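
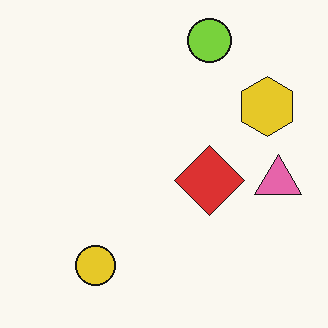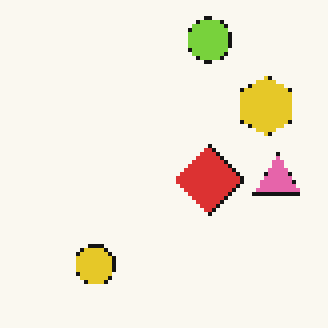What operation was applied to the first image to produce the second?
The transformation is: mildly pixelated.

Shapes are reduced to large square blocks; fine edges and outlines are lost — a downscale-then-upscale (mosaic) effect.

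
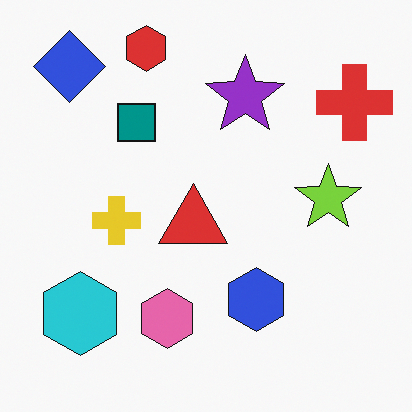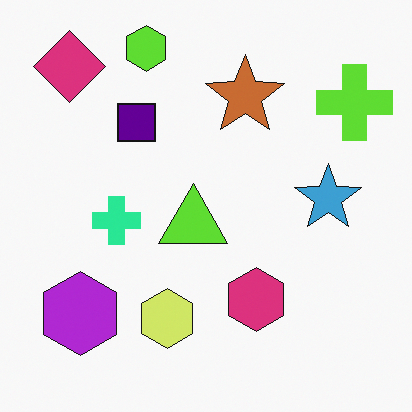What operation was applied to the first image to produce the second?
It was hue-shifted by a moderate amount.

Every shape's color has rotated by the same amount around the hue wheel — a uniform hue shift.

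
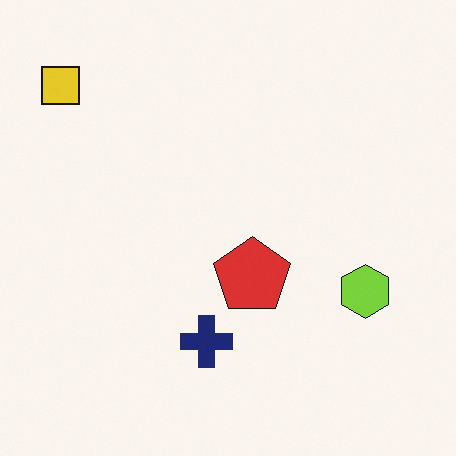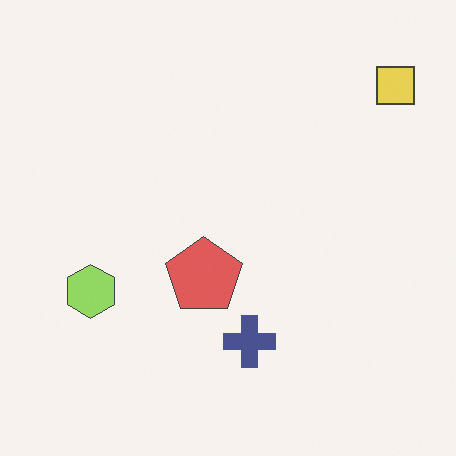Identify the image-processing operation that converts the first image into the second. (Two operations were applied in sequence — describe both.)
Flipped horizontally (left ↔ right), then given slightly reduced contrast.

The yellow square is in the top-left of the first image and the top-right of the second — shapes on opposite sides of the vertical midline have swapped in a mirror flip. Tones are pushed toward mid-grey across the whole image — a global contrast change.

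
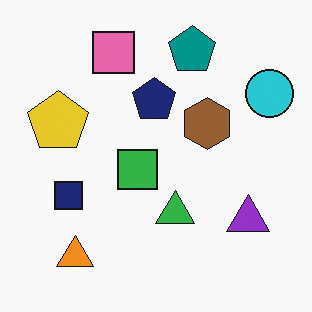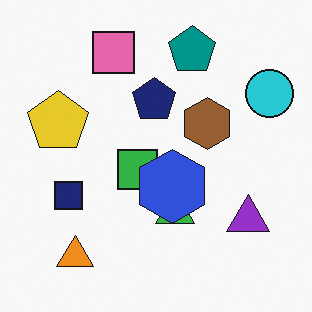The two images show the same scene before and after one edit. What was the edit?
The second image is the first overlaid with an additional blue hexagon.

A blue hexagon appears in the second image that is absent from the first.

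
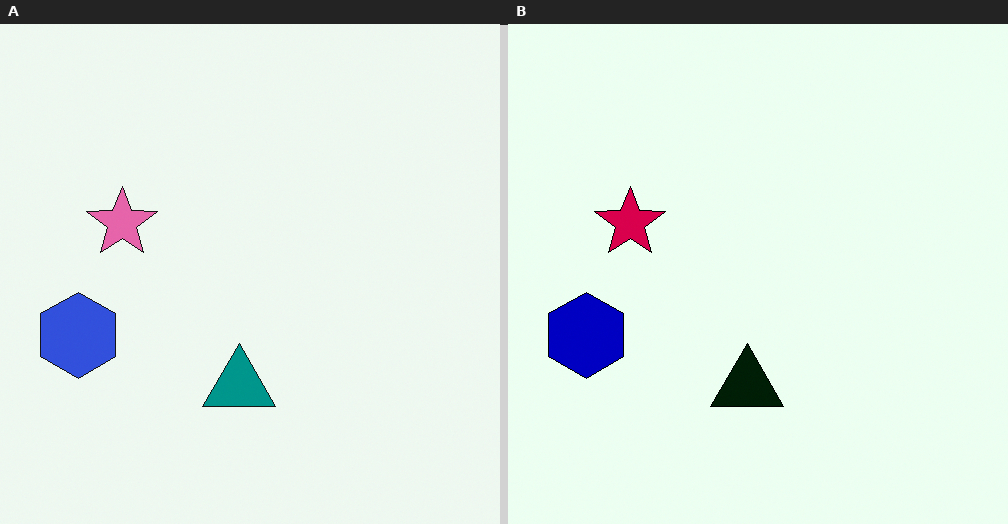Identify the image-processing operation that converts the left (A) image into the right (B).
Boosted in contrast.

Tones are pushed away from mid-grey across the whole image — a global contrast change.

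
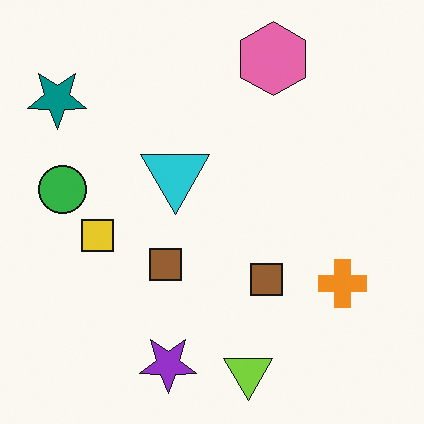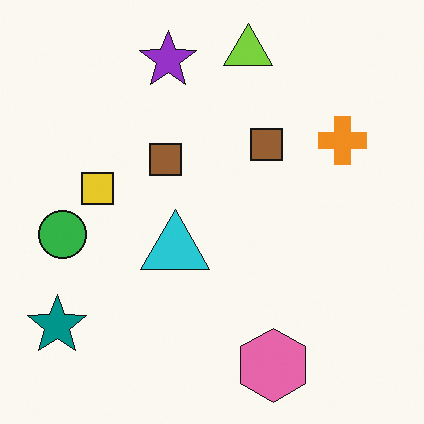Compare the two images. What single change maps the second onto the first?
The transformation is: flipped vertically (top ↔ bottom).

The lime triangle is in the top of the second image and the bottom of the first — shapes on opposite sides of the horizontal midline have swapped in a mirror flip.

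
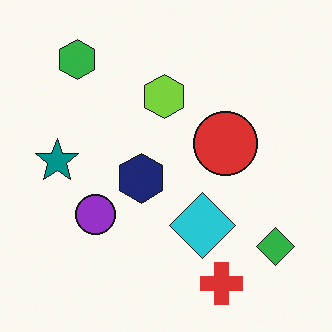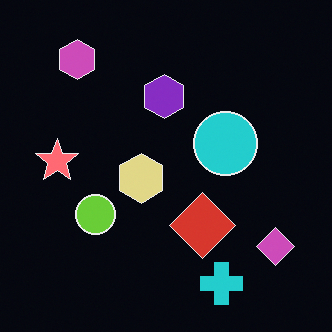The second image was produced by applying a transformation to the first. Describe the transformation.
Color-inverted (negative).

The light background has become dark and every shape's color is its complement — a photographic negative.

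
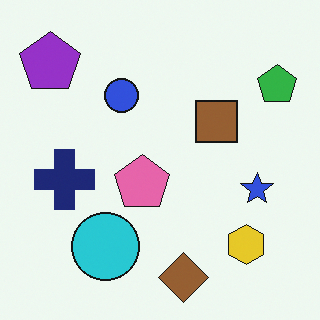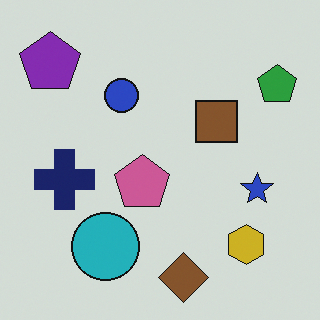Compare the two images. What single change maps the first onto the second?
The second image is the first slightly darkened.

Every pixel — background and shapes alike — is uniformly darkened.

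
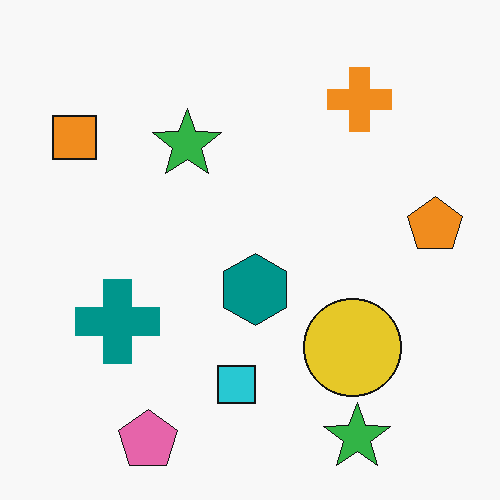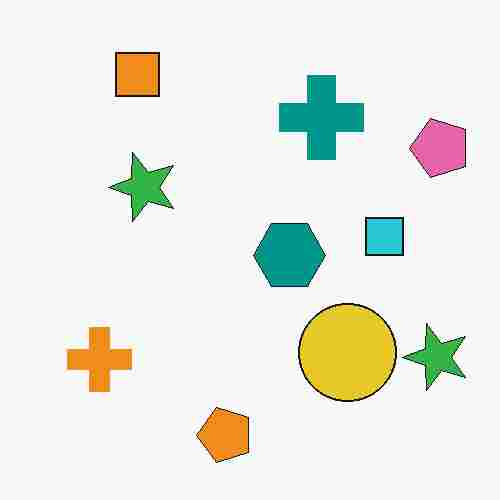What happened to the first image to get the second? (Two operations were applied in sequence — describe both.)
It was transposed (reflected across the top-left ↔ bottom-right diagonal), then heavily JPEG-compressed with obvious blocking artifacts.

Shapes have swapped their row and column positions — what was in the top-right is now in the bottom-left — a diagonal reflection. Blocky 8×8 compression artifacts appear around shape edges and the flat background shows ringing — characteristic JPEG degradation.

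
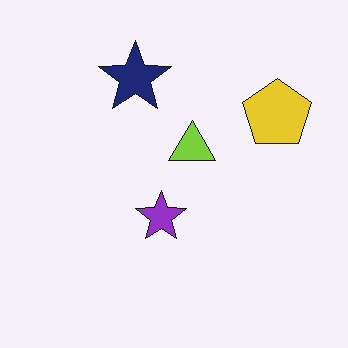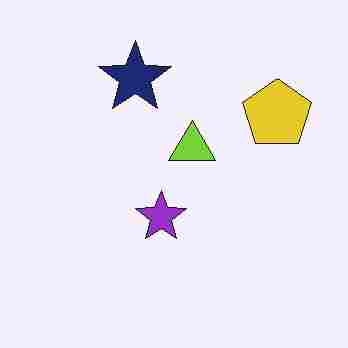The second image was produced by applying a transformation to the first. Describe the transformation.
The transformation is: degraded with heavy JPEG compression.

Blocky 8×8 compression artifacts appear around shape edges and the flat background shows ringing — characteristic JPEG degradation.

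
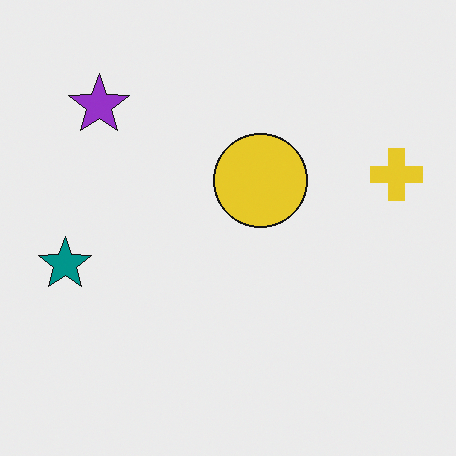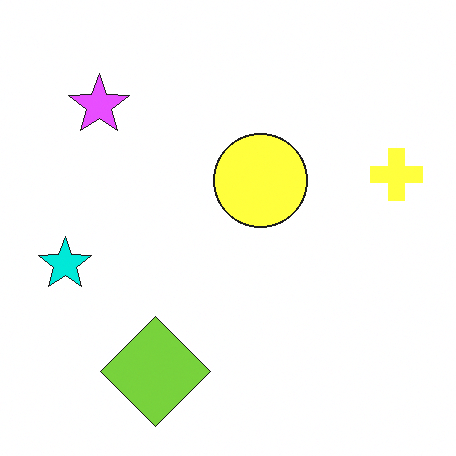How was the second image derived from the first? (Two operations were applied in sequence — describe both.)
The image was noticeably brightened, then overlaid with an additional lime diamond.

Every pixel — background and shapes alike — is uniformly brightened. A lime diamond appears in the second image that is absent from the first.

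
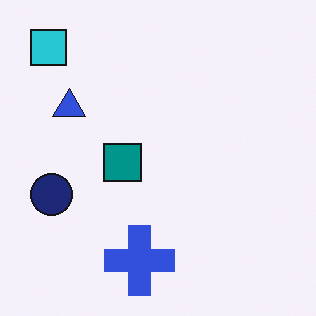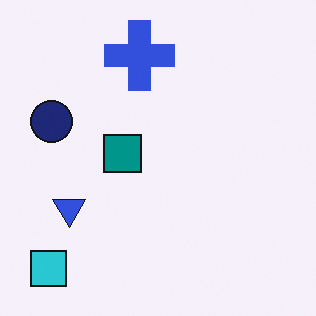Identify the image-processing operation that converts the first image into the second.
Flipped vertically (top ↔ bottom).

The cyan square is in the top-left of the first image and the bottom-left of the second — shapes on opposite sides of the horizontal midline have swapped in a mirror flip.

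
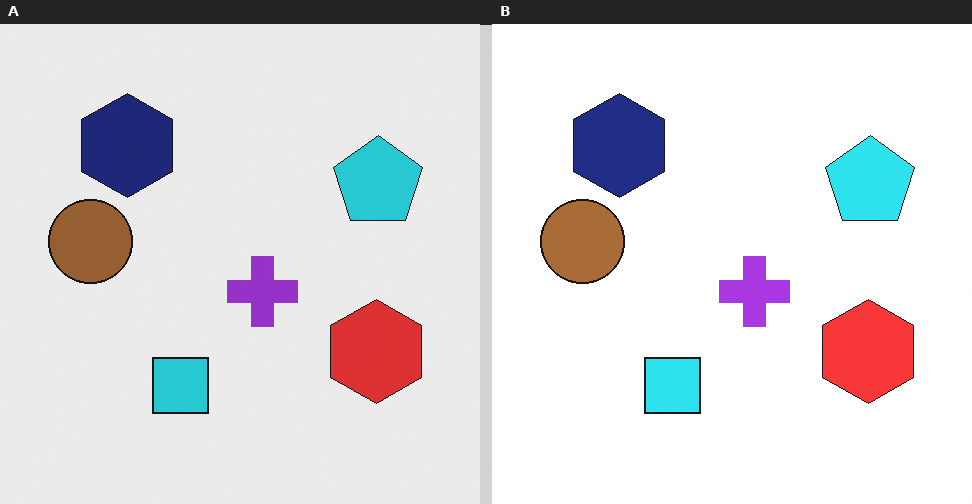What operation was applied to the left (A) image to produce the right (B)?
Brightened a little.

Every pixel — background and shapes alike — is uniformly brightened.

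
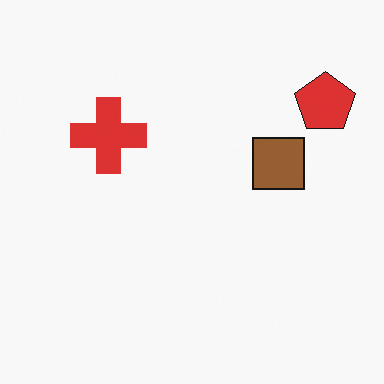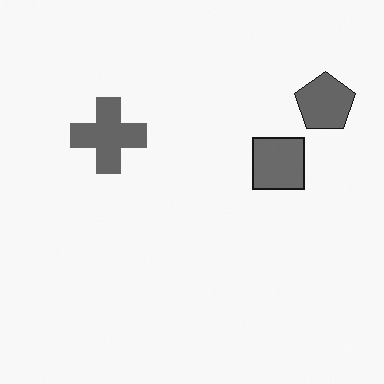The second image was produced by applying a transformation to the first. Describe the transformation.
It was converted to grayscale.

All color is removed — every shape is now a shade of grey.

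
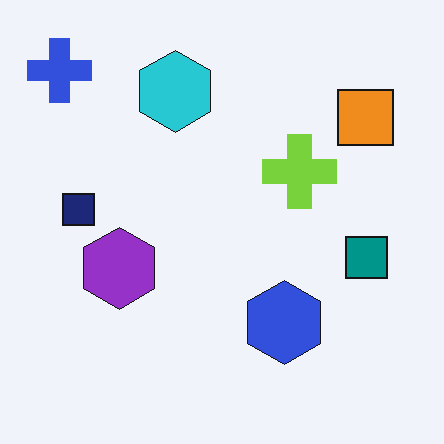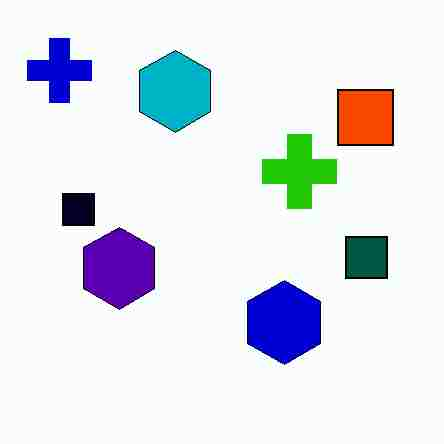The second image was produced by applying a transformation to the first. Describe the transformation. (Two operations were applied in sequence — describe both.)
The transformation is: boosted in contrast, then degraded with heavy JPEG compression.

Tones are pushed away from mid-grey across the whole image — a global contrast change. Blocky 8×8 compression artifacts appear around shape edges and the flat background shows ringing — characteristic JPEG degradation.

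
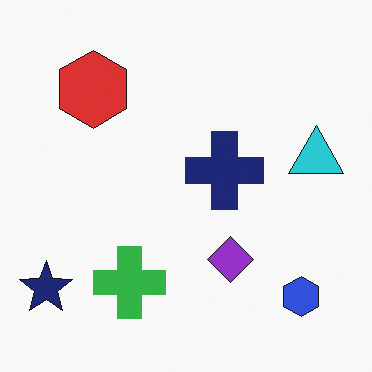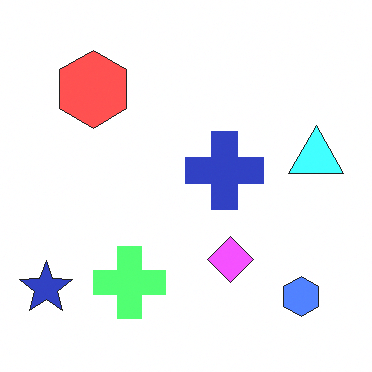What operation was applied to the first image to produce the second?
This is the original image brightened a lot.

Every pixel — background and shapes alike — is uniformly brightened.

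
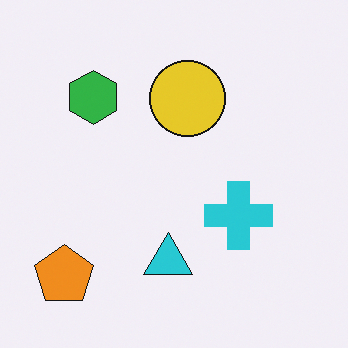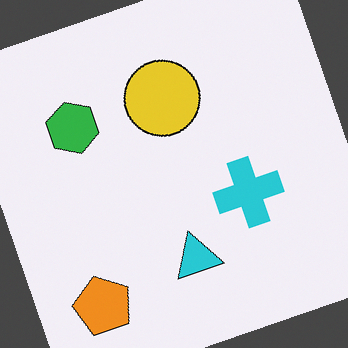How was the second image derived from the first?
The transformation is: rotated counter-clockwise by a moderate amount.

Every shape is tilted by the same angle and the image corners show triangular fill wedges — a whole-image rotation by a non-right angle.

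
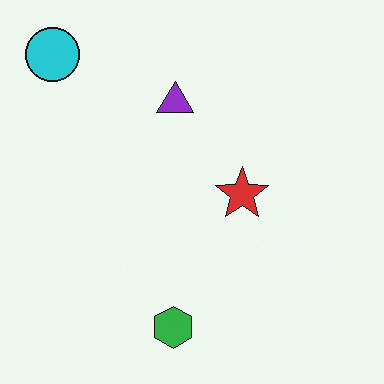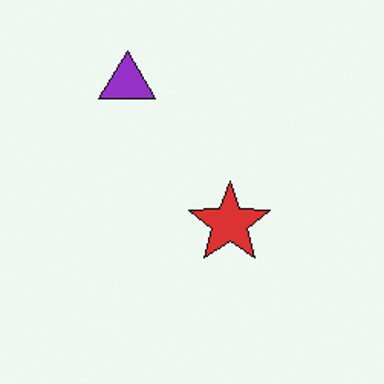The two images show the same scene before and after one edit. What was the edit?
Cropped slightly and scaled back up.

The visible shapes are larger and the field of view is narrower; shapes near the original edges may be partly or wholly outside the frame — a crop-and-rescale.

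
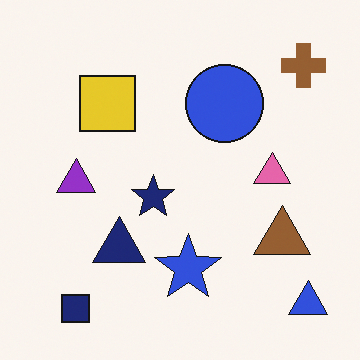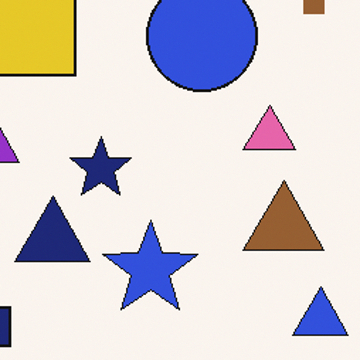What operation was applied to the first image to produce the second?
Cropped to a modestly smaller region and rescaled.

The visible shapes are larger and the field of view is narrower; shapes near the original edges may be partly or wholly outside the frame — a crop-and-rescale.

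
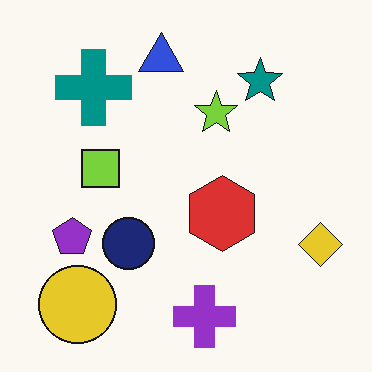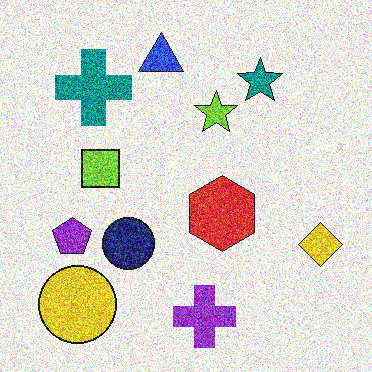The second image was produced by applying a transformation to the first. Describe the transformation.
It was degraded with strong gaussian noise.

Random speckle covers the whole image, including the flat background.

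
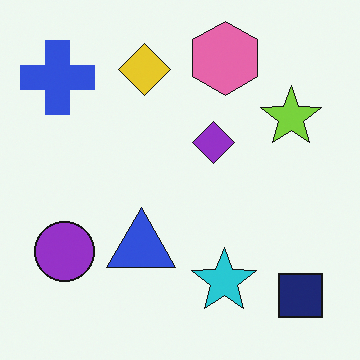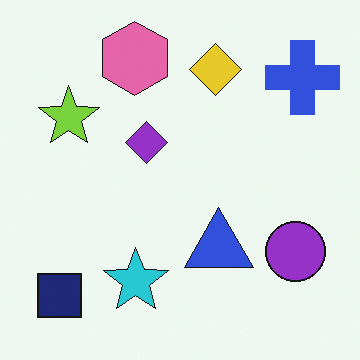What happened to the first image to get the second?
The second image is the first flipped horizontally (left ↔ right).

The blue cross is in the top-left of the first image and the top-right of the second — shapes on opposite sides of the vertical midline have swapped in a mirror flip.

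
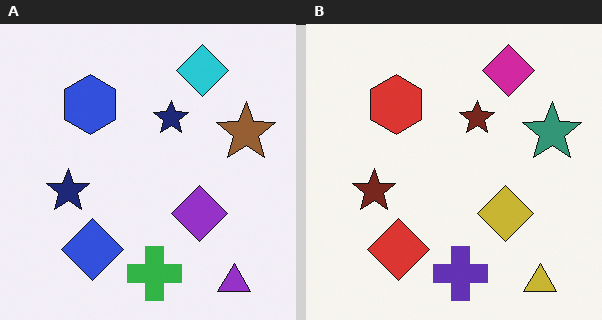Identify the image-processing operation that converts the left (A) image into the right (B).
The right (B) image is the left (A) hue-shifted through roughly a third of the color wheel.

Every shape's color has rotated by the same amount around the hue wheel — a uniform hue shift.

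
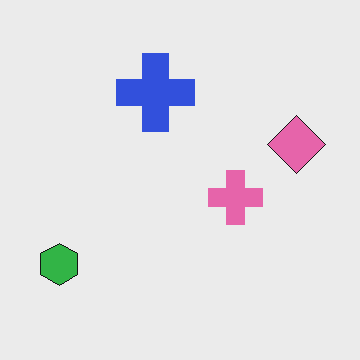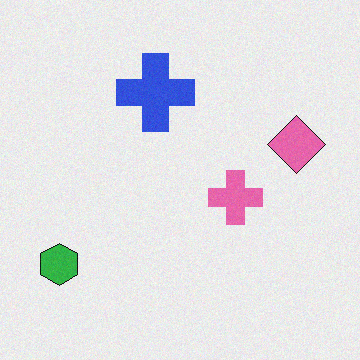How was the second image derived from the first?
Degraded with a light layer of grain.

Random speckle covers the whole image, including the flat background.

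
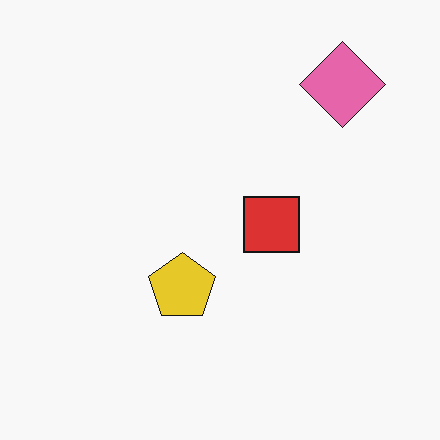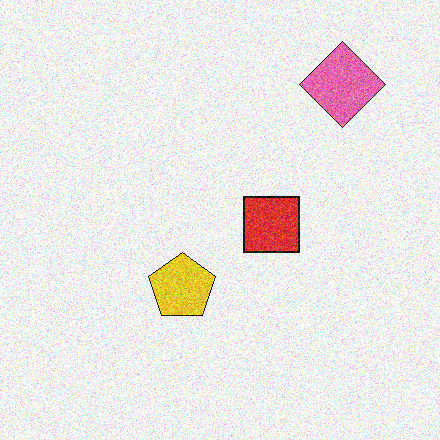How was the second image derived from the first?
Degraded with moderate additive noise.

Random speckle covers the whole image, including the flat background.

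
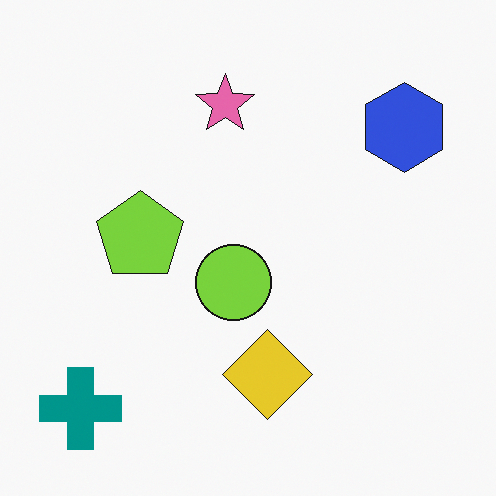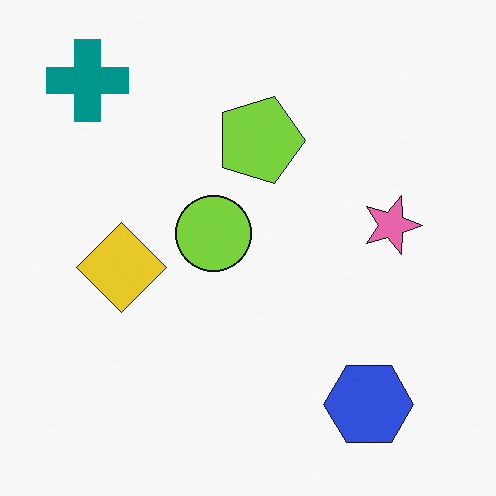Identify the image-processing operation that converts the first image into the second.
This is the original image rotated 90° clockwise.

The teal cross sits in the bottom-left of the first image and the top-left of the second — consistent with a whole-image 90° clockwise rotation.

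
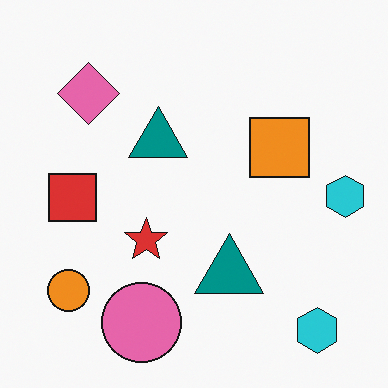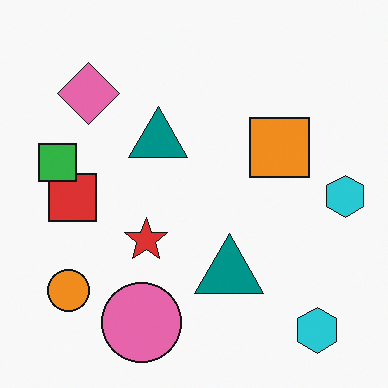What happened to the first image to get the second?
The second image is the first overlaid with an additional green square.

A green square appears in the second image that is absent from the first.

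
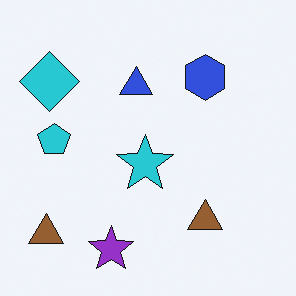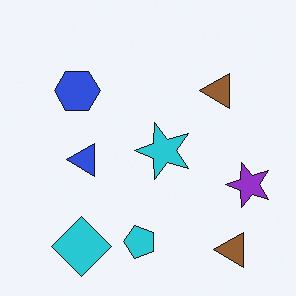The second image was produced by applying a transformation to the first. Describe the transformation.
The image was rotated 90° counter-clockwise.

The cyan diamond sits in the top-left of the first image and the bottom-left of the second — consistent with a whole-image 90° counter-clockwise rotation.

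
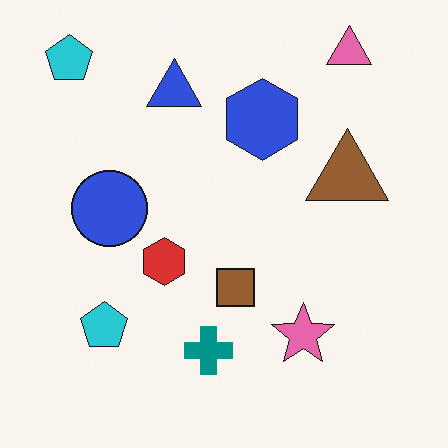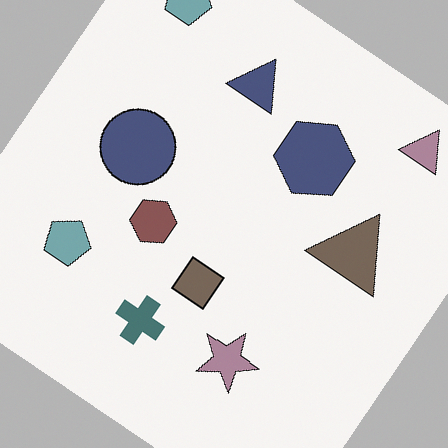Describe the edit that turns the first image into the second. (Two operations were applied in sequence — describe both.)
The second image is the first made much more muted (saturation change), then rotated clockwise by a large amount — several tens of degrees.

All colors are more muted and greyish — a global saturation change. Every shape is tilted by the same angle and the image corners show triangular fill wedges — a whole-image rotation by a non-right angle.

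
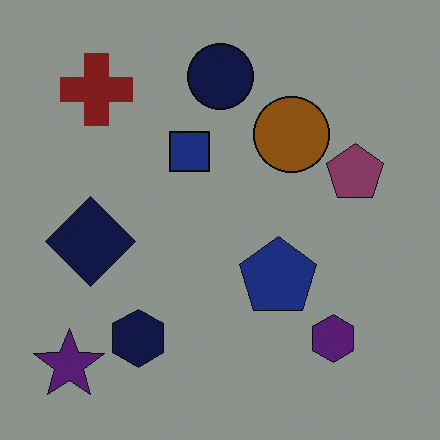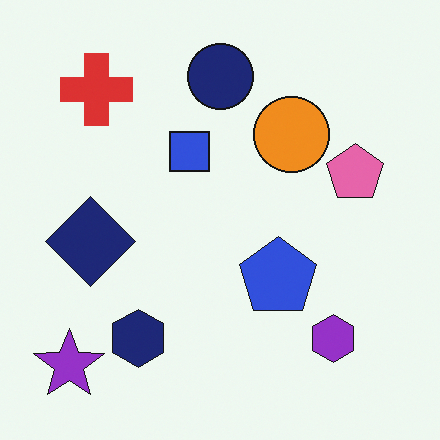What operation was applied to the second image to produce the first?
The image was noticeably darkened.

Every pixel — background and shapes alike — is uniformly darkened.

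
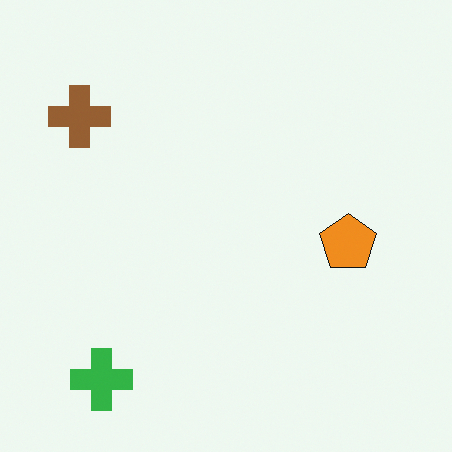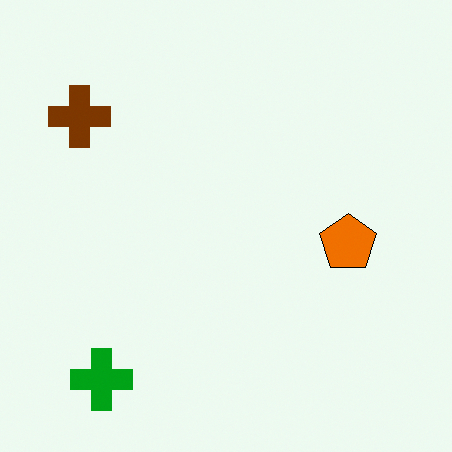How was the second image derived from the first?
This is the original image given slightly increased contrast.

Tones are pushed away from mid-grey across the whole image — a global contrast change.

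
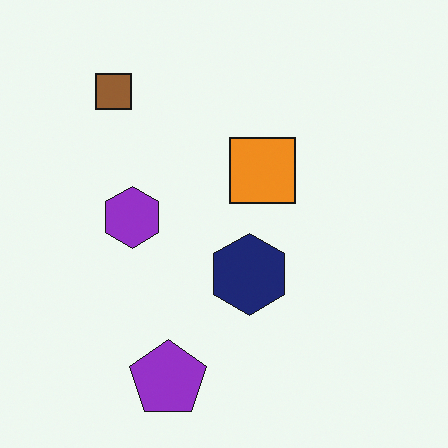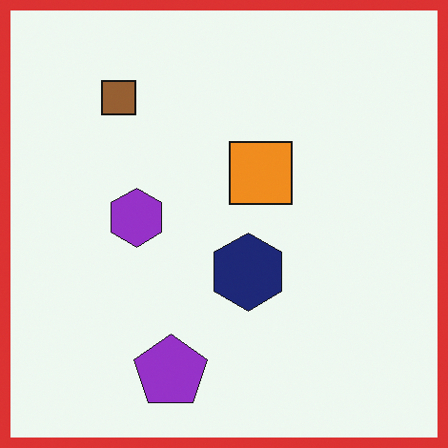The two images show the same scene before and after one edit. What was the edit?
Framed with a red border.

A solid red frame runs around the edge of the second image, with the content slightly shrunk inside it.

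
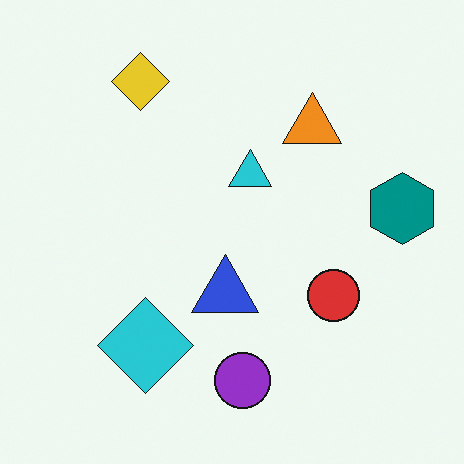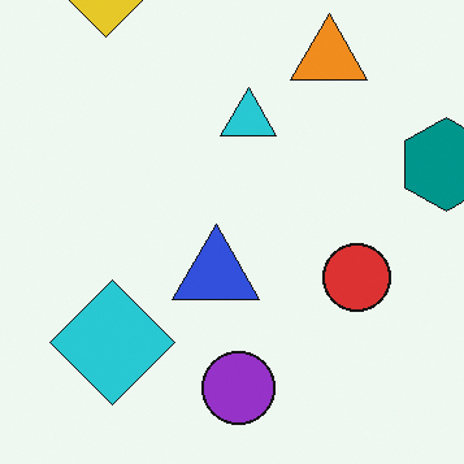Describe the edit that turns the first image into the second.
Cropped slightly and scaled back up.

The visible shapes are larger and the field of view is narrower; shapes near the original edges may be partly or wholly outside the frame — a crop-and-rescale.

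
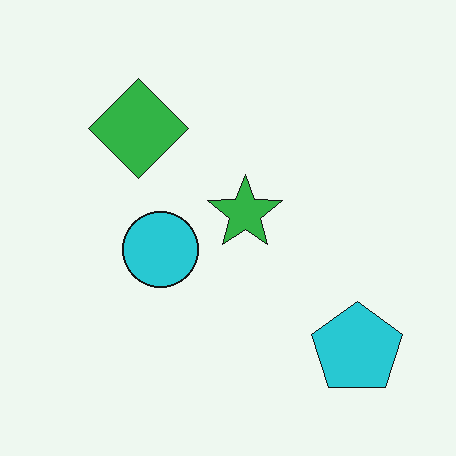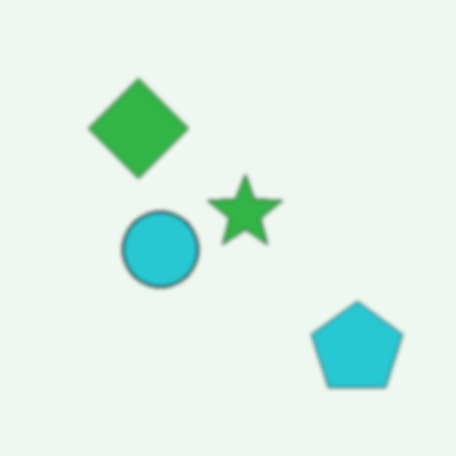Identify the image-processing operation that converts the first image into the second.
It was lightly blurred.

Shape edges and outlines are uniformly softened across the whole image.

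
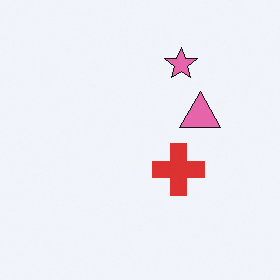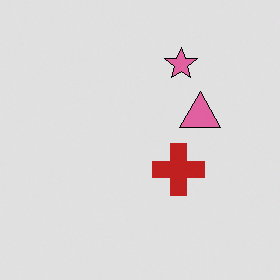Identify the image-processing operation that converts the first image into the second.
This is the original image posterized to a reduced palette.

Each flat color has snapped to a coarser quantized level — most visibly, the near-white background has dropped to a flat grey.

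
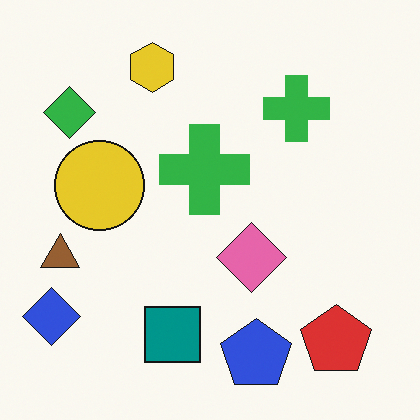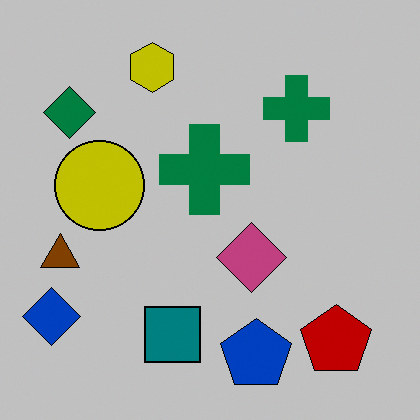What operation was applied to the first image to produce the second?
Aggressively posterized.

Each flat color has snapped to a coarser quantized level — most visibly, the near-white background has dropped to a flat grey.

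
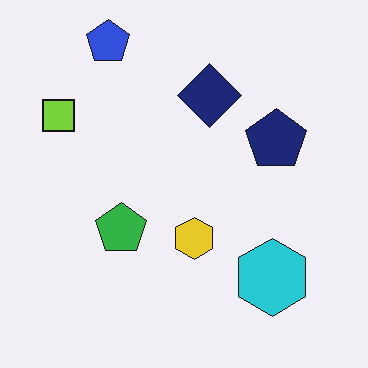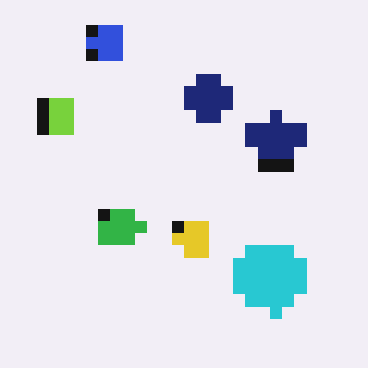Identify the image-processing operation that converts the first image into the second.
This is the original image coarsely pixelated.

Shapes are reduced to large square blocks; fine edges and outlines are lost — a downscale-then-upscale (mosaic) effect.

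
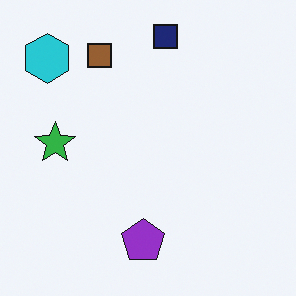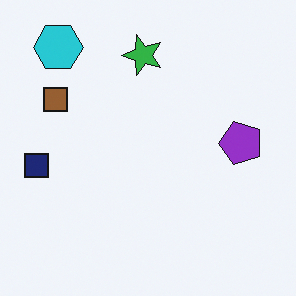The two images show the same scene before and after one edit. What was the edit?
This is the original image transposed (reflected across the top-left ↔ bottom-right diagonal).

Shapes have swapped their row and column positions — what was in the top-right is now in the bottom-left — a diagonal reflection.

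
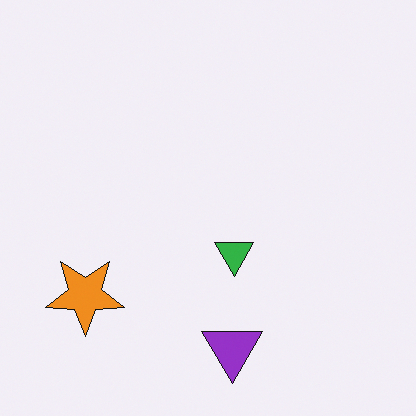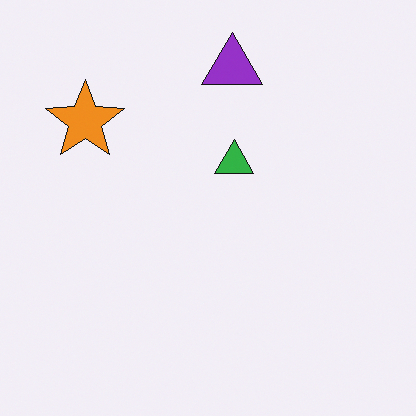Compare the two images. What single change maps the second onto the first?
Flipped vertically (top ↔ bottom).

The purple triangle is in the top of the second image and the bottom of the first — shapes on opposite sides of the horizontal midline have swapped in a mirror flip.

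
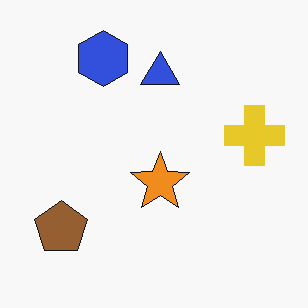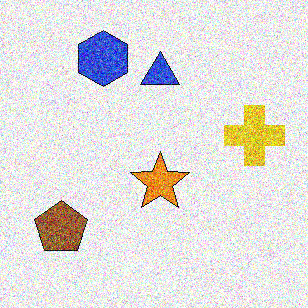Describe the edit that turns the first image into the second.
This is the original image degraded with strong gaussian noise.

Random speckle covers the whole image, including the flat background.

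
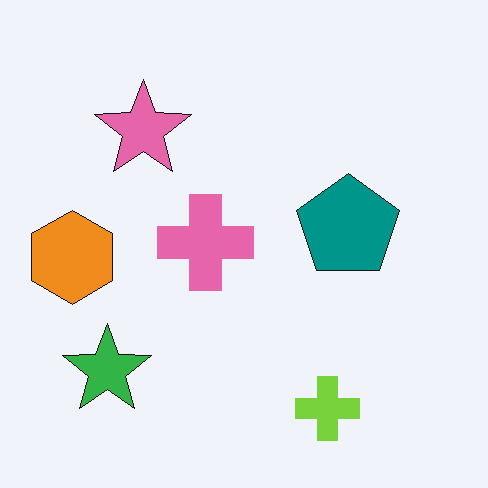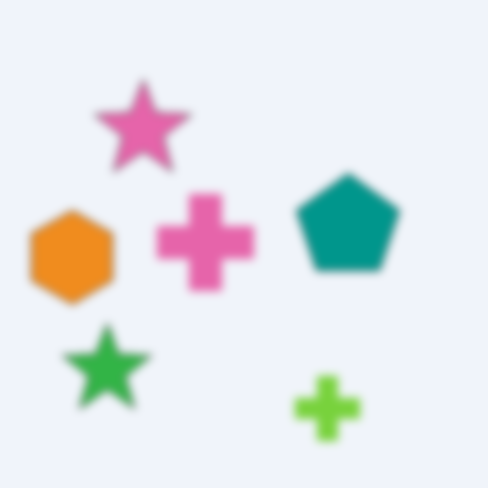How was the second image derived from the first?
The image was noticeably gaussian-blurred.

Shape edges and outlines are uniformly softened across the whole image.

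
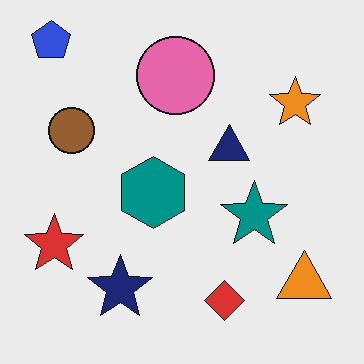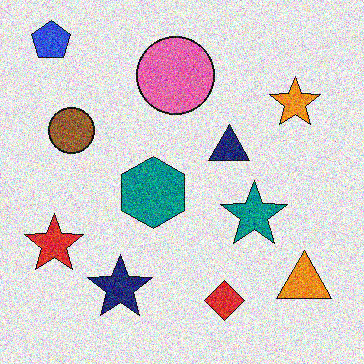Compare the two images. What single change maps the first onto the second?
It was degraded with a thick layer of grain.

Random speckle covers the whole image, including the flat background.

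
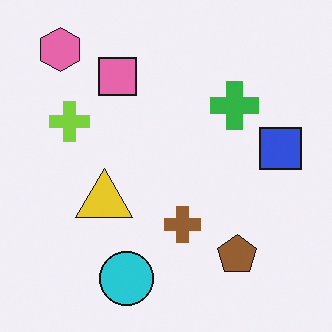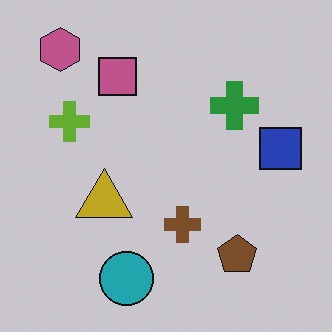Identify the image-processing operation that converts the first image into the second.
It was slightly darkened.

Every pixel — background and shapes alike — is uniformly darkened.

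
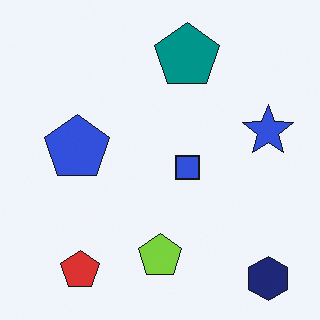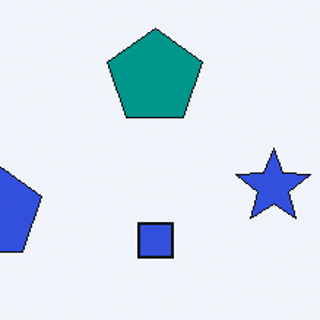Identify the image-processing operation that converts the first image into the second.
The transformation is: cropped to a modestly smaller region and rescaled.

The visible shapes are larger and the field of view is narrower; shapes near the original edges may be partly or wholly outside the frame — a crop-and-rescale.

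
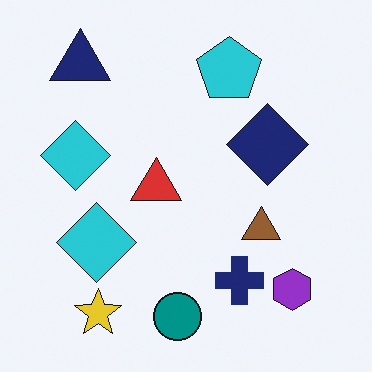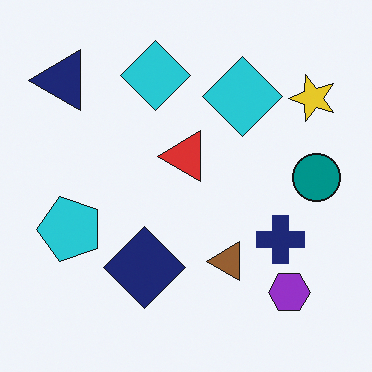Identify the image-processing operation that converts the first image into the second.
This is the original image transposed (reflected across the top-left ↔ bottom-right diagonal).

Shapes have swapped their row and column positions — what was in the top-right is now in the bottom-left — a diagonal reflection.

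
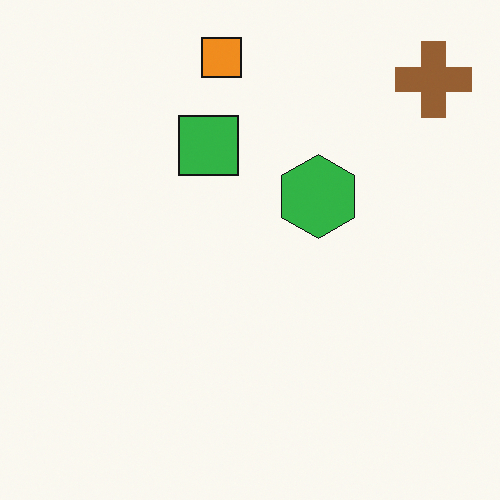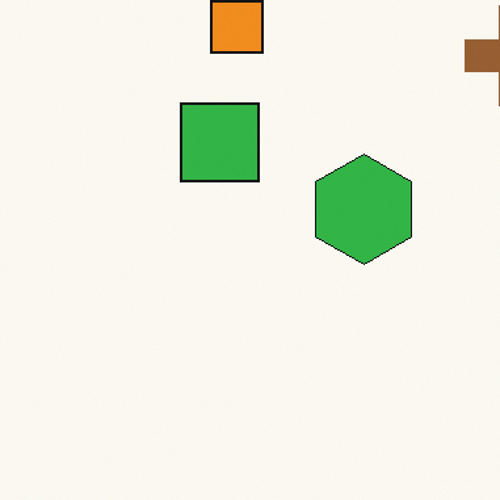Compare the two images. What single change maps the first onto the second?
It was cropped to a modestly smaller region and rescaled.

The visible shapes are larger and the field of view is narrower; shapes near the original edges may be partly or wholly outside the frame — a crop-and-rescale.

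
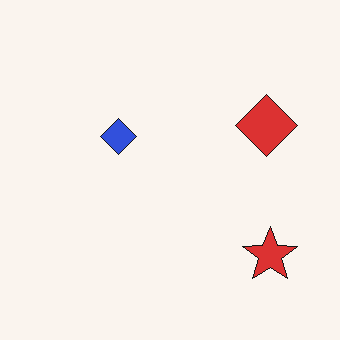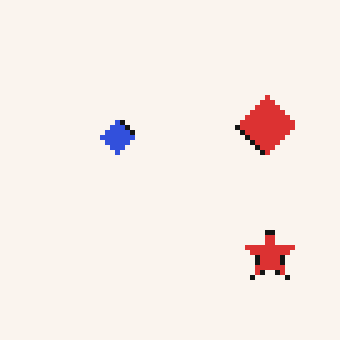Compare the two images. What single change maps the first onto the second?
This is the original image mildly pixelated.

Shapes are reduced to large square blocks; fine edges and outlines are lost — a downscale-then-upscale (mosaic) effect.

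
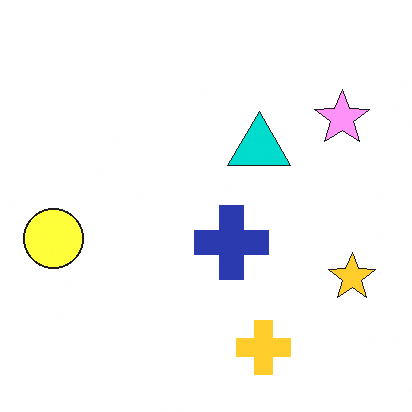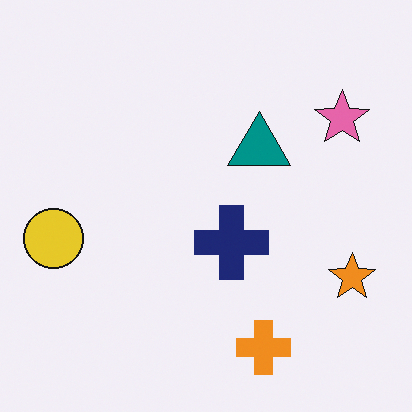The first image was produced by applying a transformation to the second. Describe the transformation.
The first image is the second noticeably brightened.

Every pixel — background and shapes alike — is uniformly brightened.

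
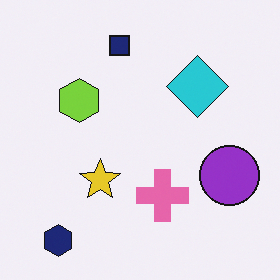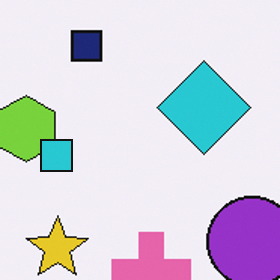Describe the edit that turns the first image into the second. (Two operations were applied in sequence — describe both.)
It was cropped to a modestly smaller region and rescaled, then overlaid with an additional cyan square.

The visible shapes are larger and the field of view is narrower; shapes near the original edges may be partly or wholly outside the frame — a crop-and-rescale. A cyan square appears in the second image that is absent from the first.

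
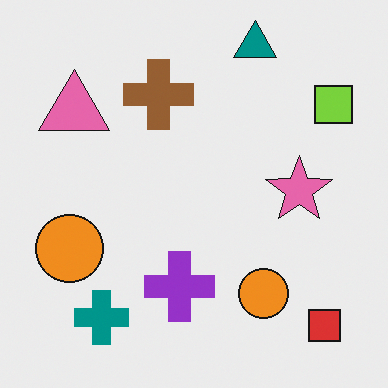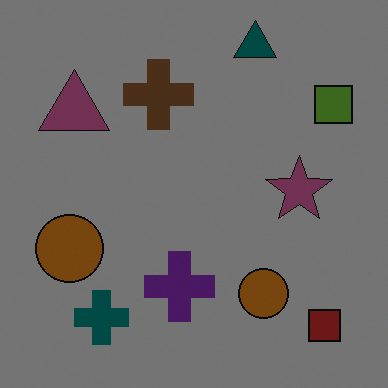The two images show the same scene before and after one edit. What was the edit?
Darkened a lot.

Every pixel — background and shapes alike — is uniformly darkened.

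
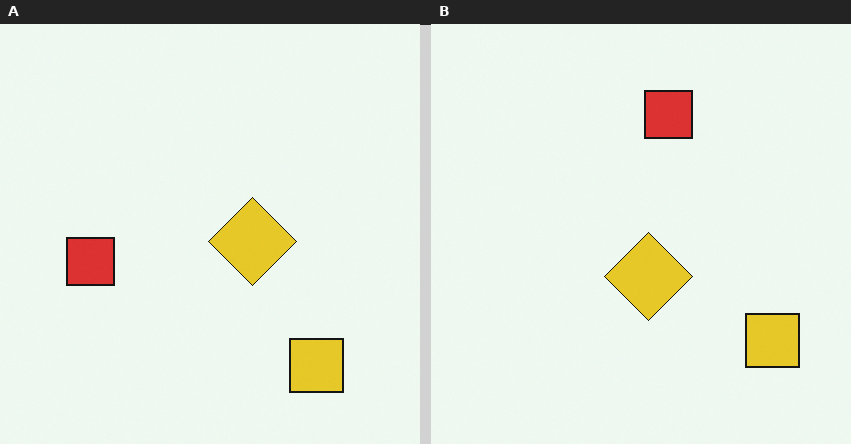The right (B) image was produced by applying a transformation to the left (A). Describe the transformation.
The right (B) image is the left (A) transposed (reflected across the top-left ↔ bottom-right diagonal).

Shapes have swapped their row and column positions — what was in the top-right is now in the bottom-left — a diagonal reflection.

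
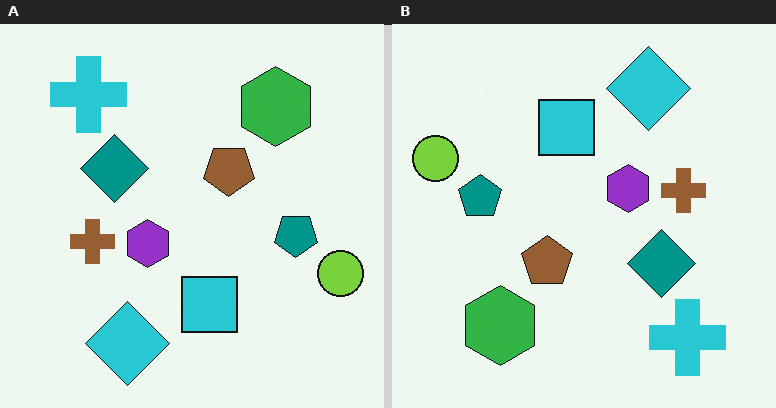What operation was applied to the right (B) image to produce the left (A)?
The transformation is: rotated 180°.

The lime circle sits in the left of the right (B) image and the right of the left (A) — consistent with a whole-image 180° rotation.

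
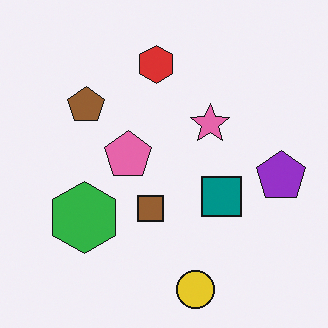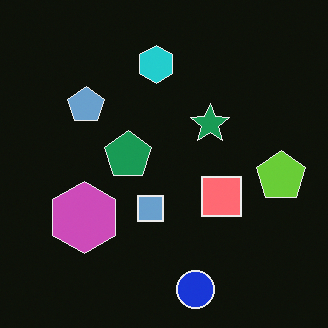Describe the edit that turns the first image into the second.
The image was color-inverted (negative).

The light background has become dark and every shape's color is its complement — a photographic negative.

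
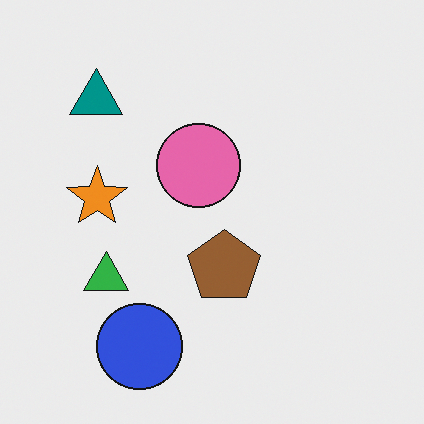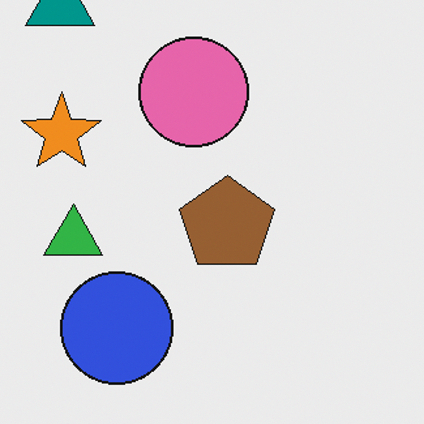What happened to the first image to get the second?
The transformation is: cropped to a modestly smaller region and rescaled.

The visible shapes are larger and the field of view is narrower; shapes near the original edges may be partly or wholly outside the frame — a crop-and-rescale.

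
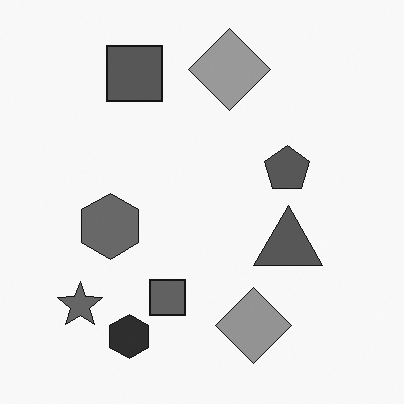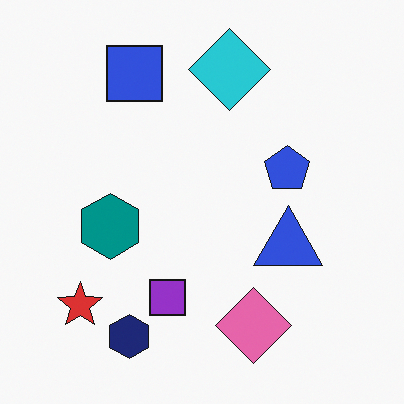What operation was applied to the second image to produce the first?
Converted to grayscale.

All color is removed — every shape is now a shade of grey.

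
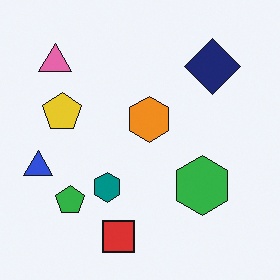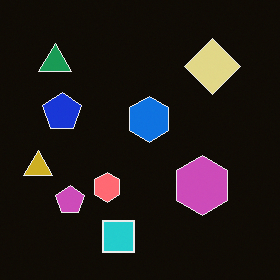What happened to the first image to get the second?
This is the original image color-inverted (negative).

The light background has become dark and every shape's color is its complement — a photographic negative.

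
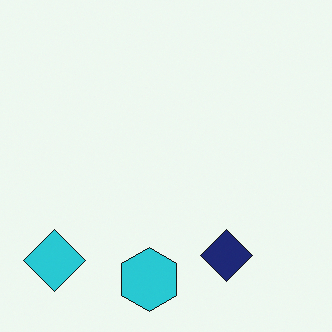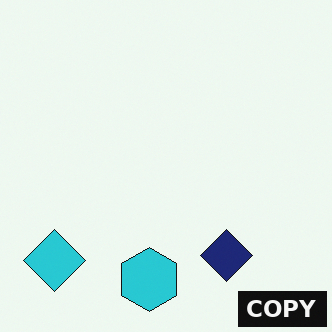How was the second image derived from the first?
This is the original image watermarked with the text "COPY" in the lower-right corner.

A dark label reading "COPY" appears in the lower-right corner.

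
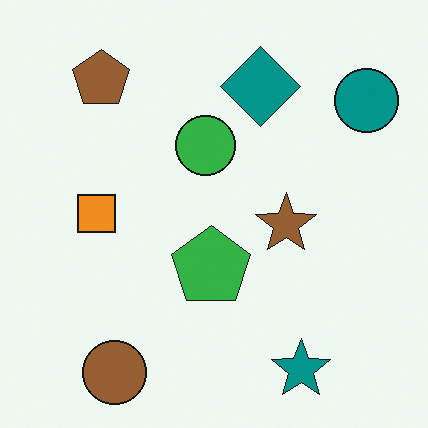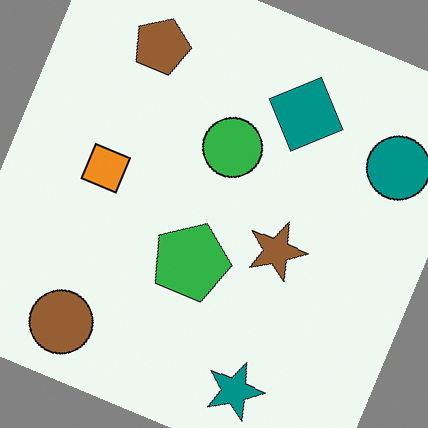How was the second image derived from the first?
It was rotated clockwise by a clearly visible amount.

Every shape is tilted by the same angle and the image corners show triangular fill wedges — a whole-image rotation by a non-right angle.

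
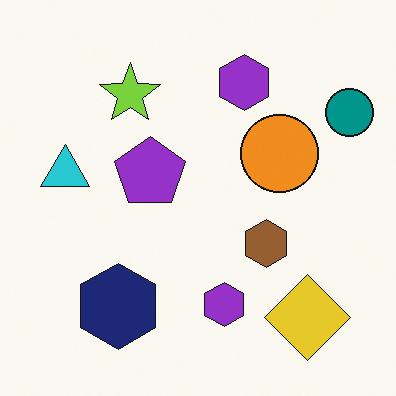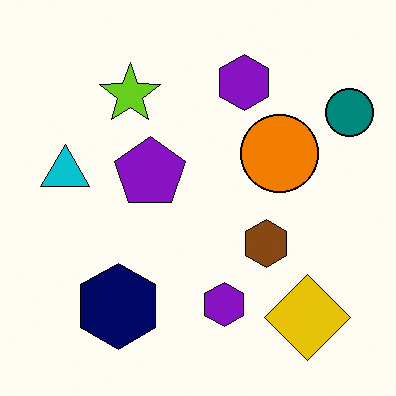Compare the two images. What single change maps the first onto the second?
The image was given slightly increased contrast.

Tones are pushed away from mid-grey across the whole image — a global contrast change.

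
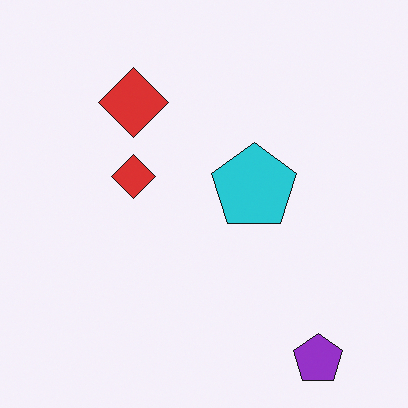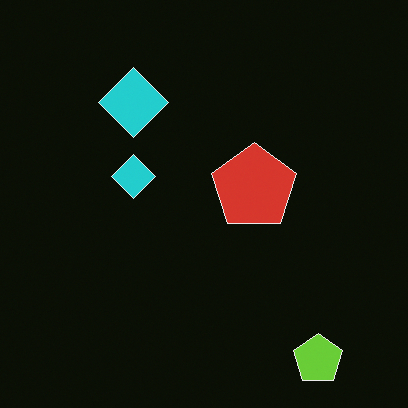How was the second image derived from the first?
The transformation is: color-inverted (negative).

The light background has become dark and every shape's color is its complement — a photographic negative.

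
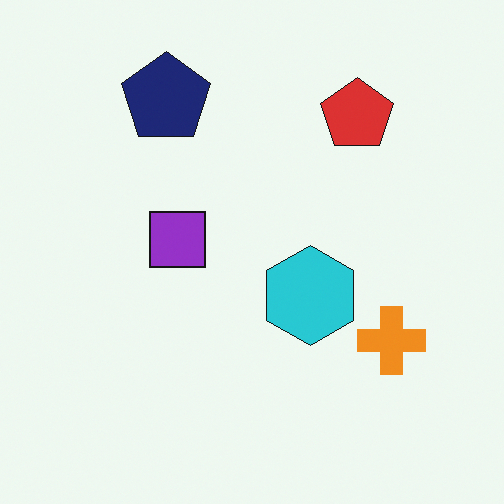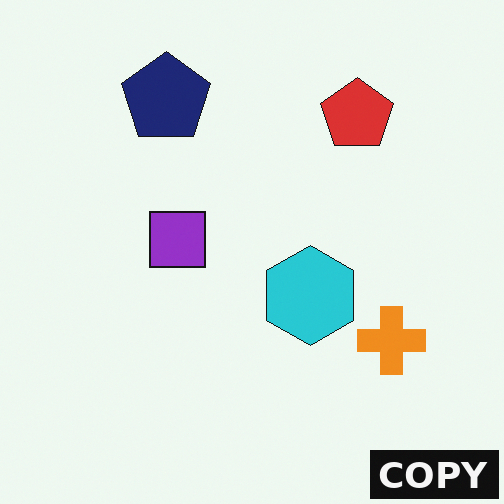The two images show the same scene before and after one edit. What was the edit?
Watermarked with the text "COPY" in the lower-right corner.

A dark label reading "COPY" appears in the lower-right corner.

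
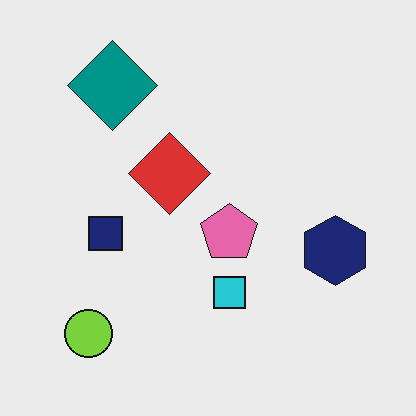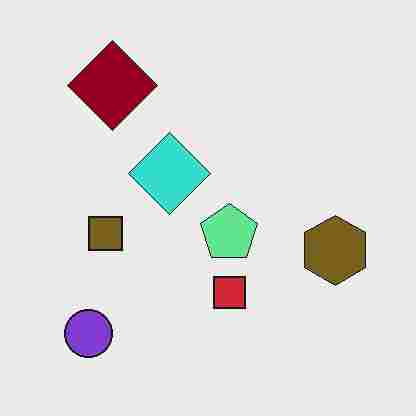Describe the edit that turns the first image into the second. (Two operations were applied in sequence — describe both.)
The image was hue-shifted through roughly half the color wheel, then degraded with heavy JPEG compression.

Every shape's color has rotated by the same amount around the hue wheel — a uniform hue shift. Blocky 8×8 compression artifacts appear around shape edges and the flat background shows ringing — characteristic JPEG degradation.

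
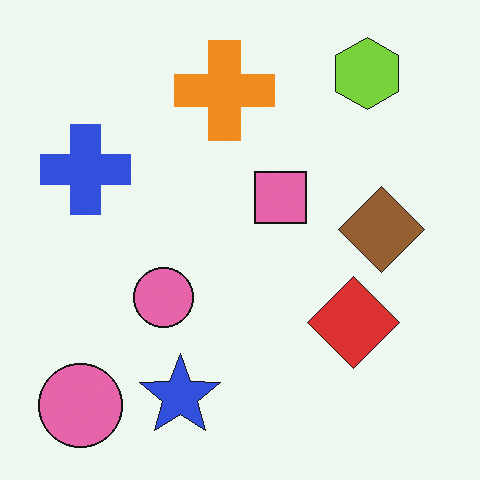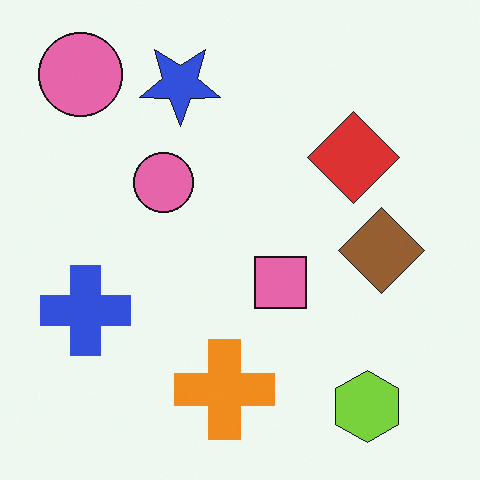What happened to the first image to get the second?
The second image is the first flipped vertically (top ↔ bottom).

The lime hexagon is in the top-right of the first image and the bottom-right of the second — shapes on opposite sides of the horizontal midline have swapped in a mirror flip.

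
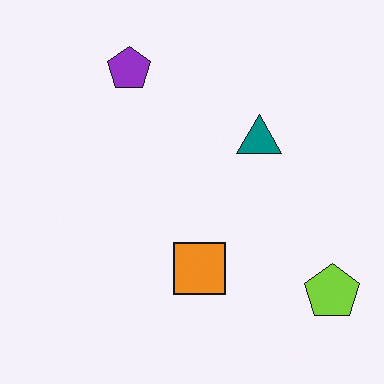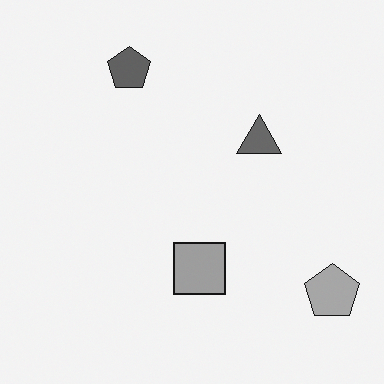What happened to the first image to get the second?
The image was converted to grayscale.

All color is removed — every shape is now a shade of grey.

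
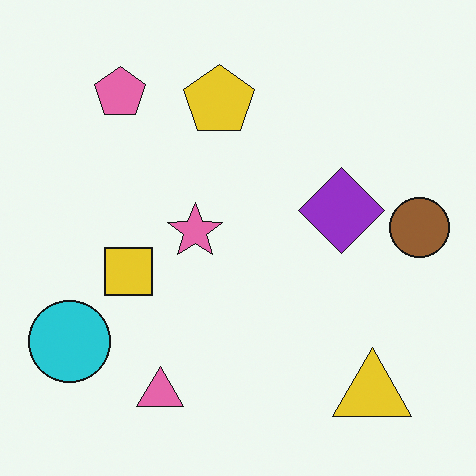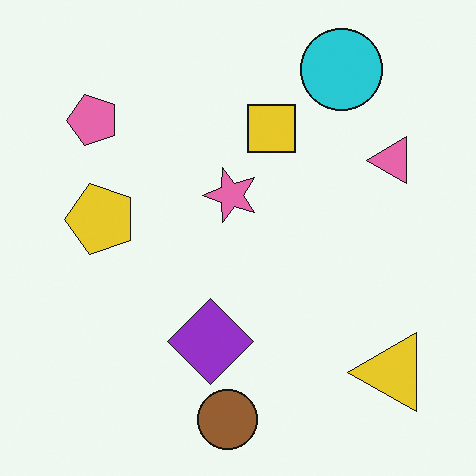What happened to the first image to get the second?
The image was transposed (reflected across the top-left ↔ bottom-right diagonal).

Shapes have swapped their row and column positions — what was in the top-right is now in the bottom-left — a diagonal reflection.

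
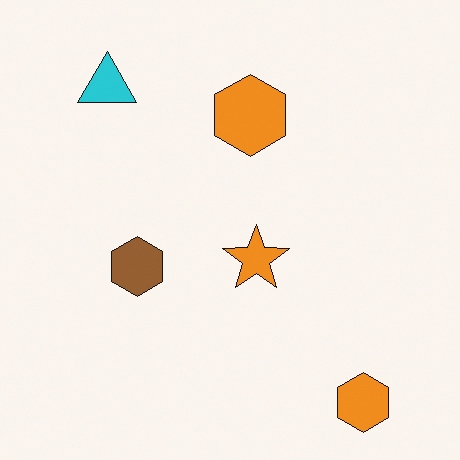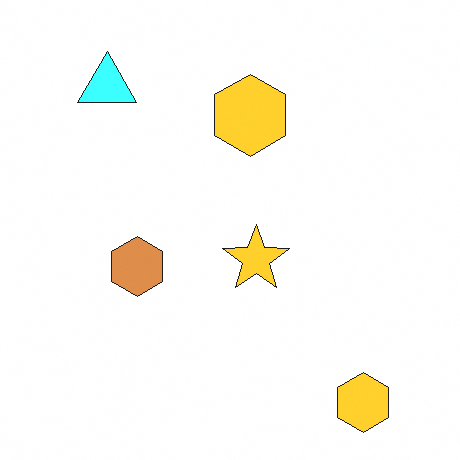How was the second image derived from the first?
The transformation is: substantially brightened.

Every pixel — background and shapes alike — is uniformly brightened.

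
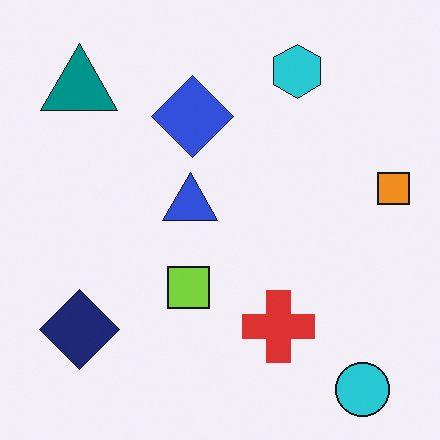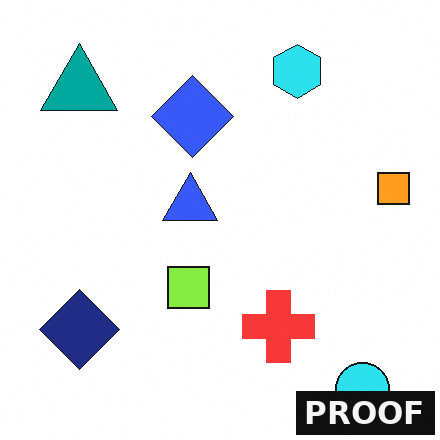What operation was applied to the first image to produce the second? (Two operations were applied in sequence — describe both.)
The image was slightly brightened, then watermarked with the text "PROOF" in the lower-right corner.

Every pixel — background and shapes alike — is uniformly brightened. A dark label reading "PROOF" appears in the lower-right corner.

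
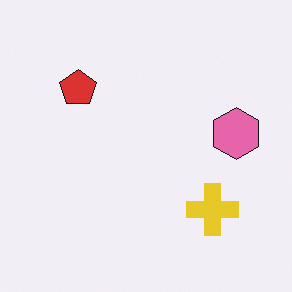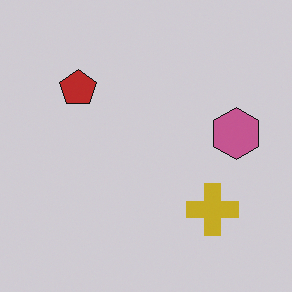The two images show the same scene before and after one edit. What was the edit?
This is the original image darkened a little.

Every pixel — background and shapes alike — is uniformly darkened.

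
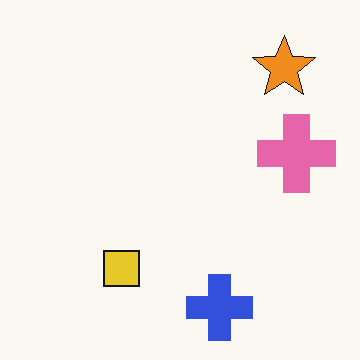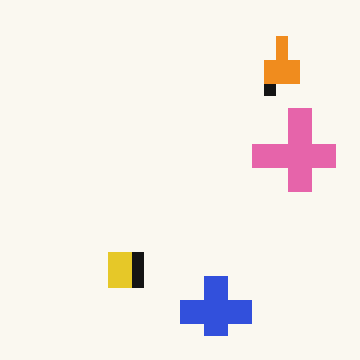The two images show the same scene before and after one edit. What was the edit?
It was coarsely pixelated.

Shapes are reduced to large square blocks; fine edges and outlines are lost — a downscale-then-upscale (mosaic) effect.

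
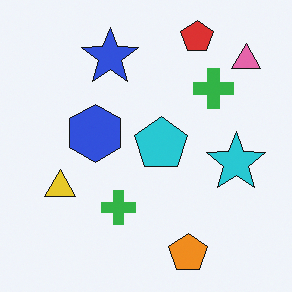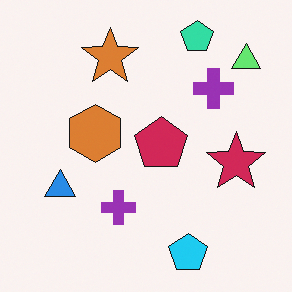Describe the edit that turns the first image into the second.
Hue-shifted by a large amount.

Every shape's color has rotated by the same amount around the hue wheel — a uniform hue shift.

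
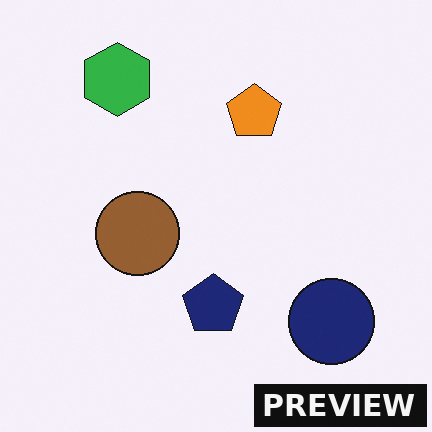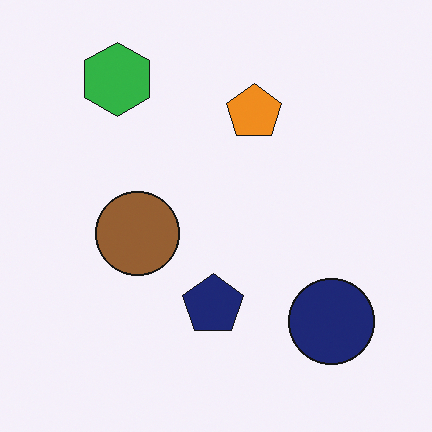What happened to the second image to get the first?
The first image is the second watermarked with the text "PREVIEW" in the lower-right corner.

A dark label reading "PREVIEW" appears in the lower-right corner.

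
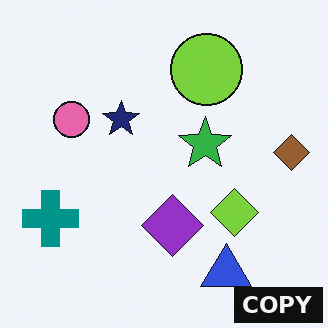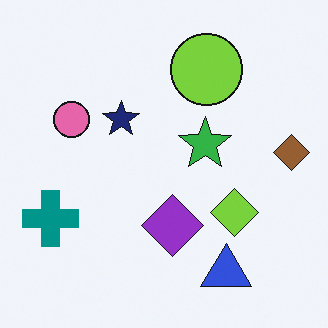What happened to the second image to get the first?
This is the original image watermarked with the text "COPY" in the lower-right corner.

A dark label reading "COPY" appears in the lower-right corner.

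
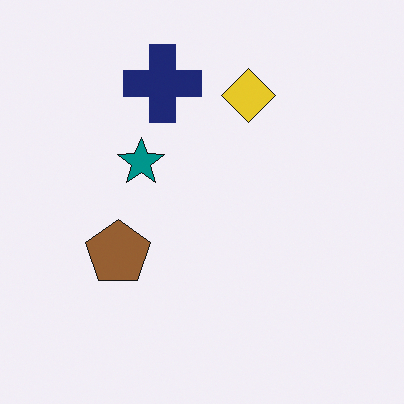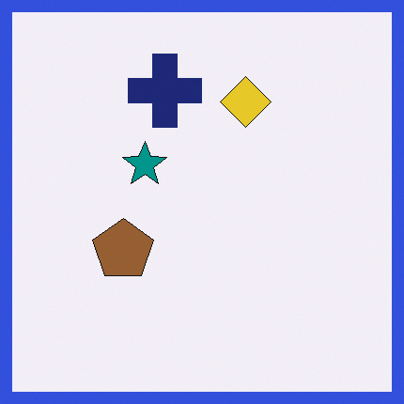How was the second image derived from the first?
It was framed with a blue border.

A solid blue frame runs around the edge of the second image, with the content slightly shrunk inside it.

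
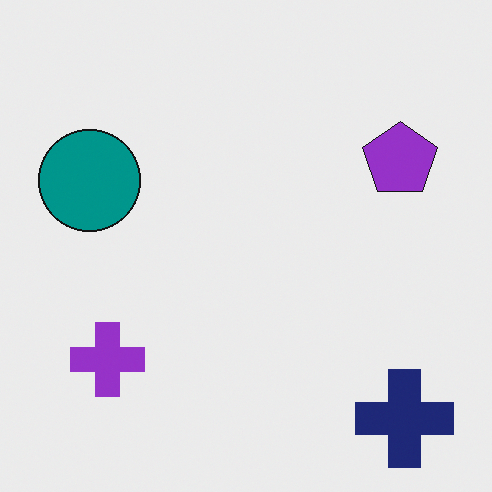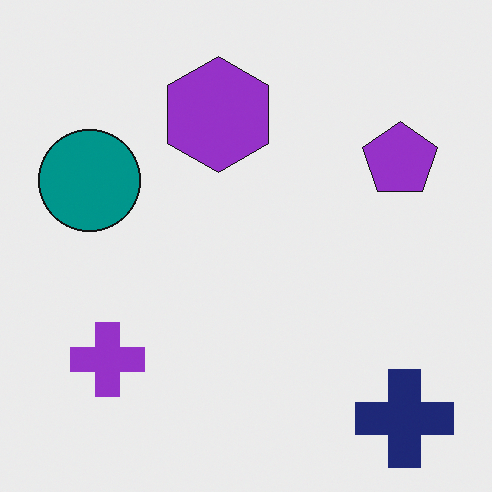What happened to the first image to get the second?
The transformation is: overlaid with an additional purple hexagon.

A purple hexagon appears in the second image that is absent from the first.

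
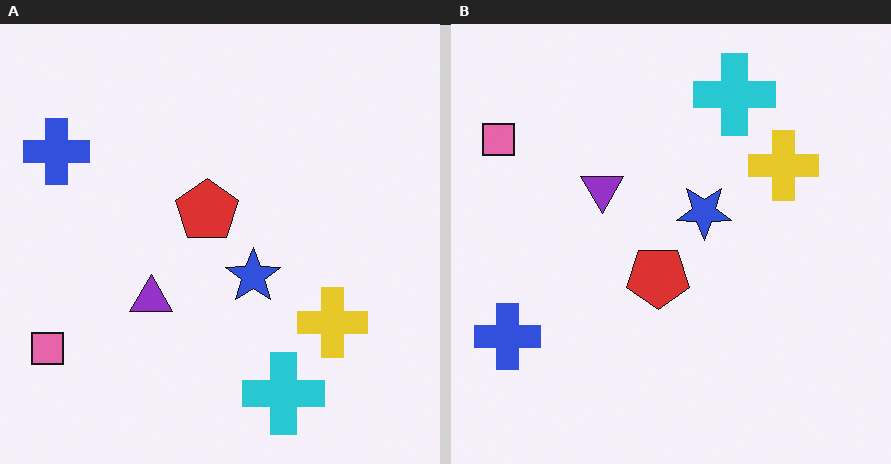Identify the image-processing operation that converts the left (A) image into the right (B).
Flipped vertically (top ↔ bottom).

The cyan cross is in the bottom of the left (A) image and the top of the right (B) — shapes on opposite sides of the horizontal midline have swapped in a mirror flip.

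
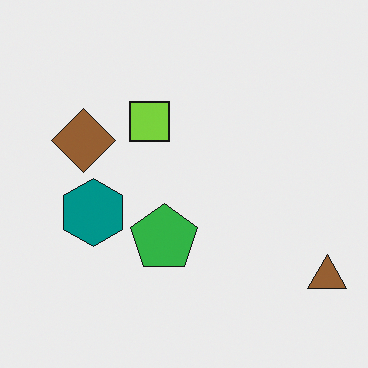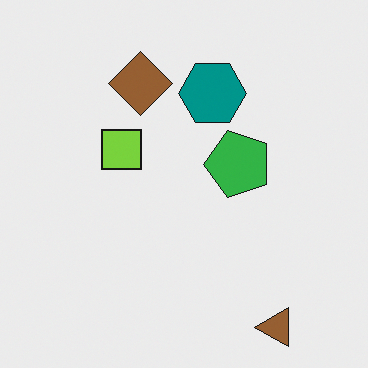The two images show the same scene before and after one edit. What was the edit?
The transformation is: transposed (reflected across the top-left ↔ bottom-right diagonal).

Shapes have swapped their row and column positions — what was in the top-right is now in the bottom-left — a diagonal reflection.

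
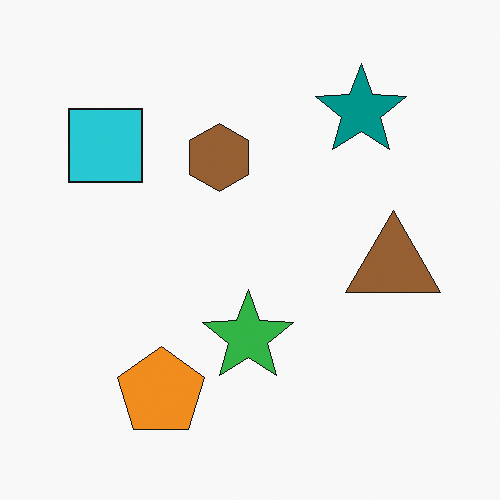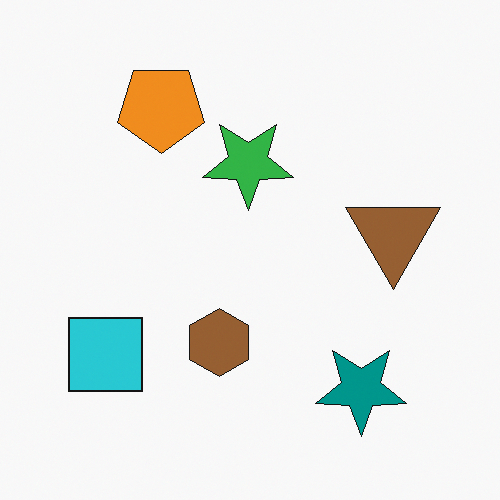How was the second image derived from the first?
Flipped vertically (top ↔ bottom).

The orange pentagon is in the bottom-left of the first image and the top-left of the second — shapes on opposite sides of the horizontal midline have swapped in a mirror flip.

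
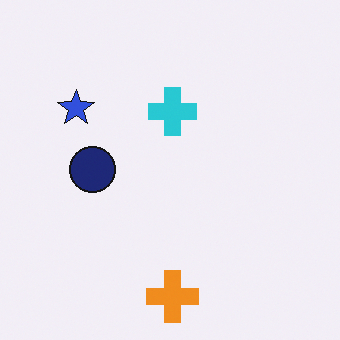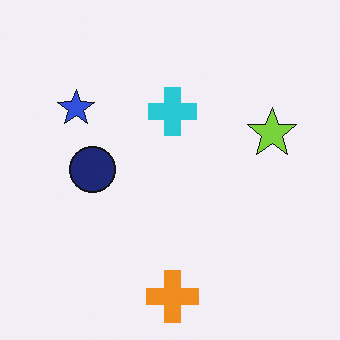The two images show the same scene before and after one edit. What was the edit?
The second image is the first overlaid with an additional lime star.

A lime star appears in the second image that is absent from the first.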